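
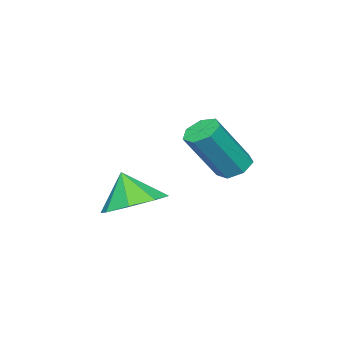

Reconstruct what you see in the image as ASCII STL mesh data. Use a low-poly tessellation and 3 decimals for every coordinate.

solid 
facet normal 0.087 0.442 -0.893
outer loop
vertex 3.426 -2.301 1.113
vertex 2.858 -1.447 1.481
vertex 3.914 -1.715 1.451
endloop
endfacet
facet normal 0.589 -0.712 0.384
outer loop
vertex 3.426 -2.301 1.113
vertex 3.914 -1.715 1.451
vertex 2.742 -2.033 2.659
endloop
endfacet
facet normal 0.087 0.444 -0.892
outer loop
vertex 3.914 -1.715 1.451
vertex 2.858 -1.447 1.481
vertex 3.782 -0.972 1.808
endloop
endfacet
facet normal 0.729 -0.187 0.658
outer loop
vertex 3.914 -1.715 1.451
vertex 3.782 -0.972 1.808
vertex 2.742 -2.033 2.659
endloop
endfacet
facet normal 0.087 0.444 -0.892
outer loop
vertex 3.782 -0.972 1.808
vertex 2.858 -1.447 1.481
vertex 3.109 -0.508 1.973
endloop
endfacet
facet normal 0.412 0.290 0.864
outer loop
vertex 3.782 -0.972 1.808
vertex 3.109 -0.508 1.973
vertex 2.742 -2.033 2.659
endloop
endfacet
facet normal 0.087 0.444 -0.892
outer loop
vertex 3.109 -0.508 1.973
vertex 2.858 -1.447 1.481
vertex 2.289 -0.594 1.85
endloop
endfacet
facet normal -0.178 0.439 0.881
outer loop
vertex 3.109 -0.508 1.973
vertex 2.289 -0.594 1.85
vertex 2.742 -2.033 2.659
endloop
endfacet
facet normal 0.087 0.444 -0.892
outer loop
vertex 2.289 -0.594 1.85
vertex 2.858 -1.447 1.481
vertex 1.801 -1.18 1.511
endloop
endfacet
facet normal -0.694 0.174 0.698
outer loop
vertex 2.289 -0.594 1.85
vertex 1.801 -1.18 1.511
vertex 2.742 -2.033 2.659
endloop
endfacet
facet normal 0.087 0.443 -0.892
outer loop
vertex 1.801 -1.18 1.511
vertex 2.858 -1.447 1.481
vertex 1.933 -1.923 1.155
endloop
endfacet
facet normal -0.835 -0.351 0.423
outer loop
vertex 1.801 -1.18 1.511
vertex 1.933 -1.923 1.155
vertex 2.742 -2.033 2.659
endloop
endfacet
facet normal 0.087 0.443 -0.892
outer loop
vertex 1.933 -1.923 1.155
vertex 2.858 -1.447 1.481
vertex 2.606 -2.387 0.99
endloop
endfacet
facet normal -0.517 -0.828 0.218
outer loop
vertex 1.933 -1.923 1.155
vertex 2.606 -2.387 0.99
vertex 2.742 -2.033 2.659
endloop
endfacet
facet normal 0.087 0.443 -0.892
outer loop
vertex 2.606 -2.387 0.99
vertex 2.858 -1.447 1.481
vertex 3.426 -2.301 1.113
endloop
endfacet
facet normal 0.072 -0.977 0.201
outer loop
vertex 2.606 -2.387 0.99
vertex 3.426 -2.301 1.113
vertex 2.742 -2.033 2.659
endloop
endfacet
facet normal -0.505 0.258 -0.824
outer loop
vertex -0.299 -0.6 1.892
vertex -0.663 -0.167 2.251
vertex -0.085 -0.061 1.93
endloop
endfacet
facet normal 0.781 -0.270 -0.564
outer loop
vertex -0.299 -0.6 1.892
vertex -0.085 -0.061 1.93
vertex 0.767 -1.145 3.629
endloop
endfacet
facet normal 0.781 -0.270 -0.564
outer loop
vertex 0.767 -1.145 3.629
vertex -0.085 -0.061 1.93
vertex 0.981 -0.606 3.667
endloop
endfacet
facet normal 0.506 -0.259 0.823
outer loop
vertex 0.767 -1.145 3.629
vertex 0.981 -0.606 3.667
vertex 0.403 -0.713 3.989
endloop
endfacet
facet normal -0.505 0.259 -0.823
outer loop
vertex -0.085 -0.061 1.93
vertex -0.663 -0.167 2.251
vertex -0.306 0.398 2.21
endloop
endfacet
facet normal 0.775 0.556 -0.301
outer loop
vertex -0.085 -0.061 1.93
vertex -0.306 0.398 2.21
vertex 0.981 -0.606 3.667
endloop
endfacet
facet normal 0.775 0.556 -0.301
outer loop
vertex 0.981 -0.606 3.667
vertex -0.306 0.398 2.21
vertex 0.76 -0.147 3.947
endloop
endfacet
facet normal 0.506 -0.258 0.823
outer loop
vertex 0.981 -0.606 3.667
vertex 0.76 -0.147 3.947
vertex 0.403 -0.713 3.989
endloop
endfacet
facet normal -0.505 0.259 -0.823
outer loop
vertex -0.306 0.398 2.21
vertex -0.663 -0.167 2.251
vertex -0.796 0.431 2.521
endloop
endfacet
facet normal 0.185 0.964 0.189
outer loop
vertex -0.306 0.398 2.21
vertex -0.796 0.431 2.521
vertex 0.76 -0.147 3.947
endloop
endfacet
facet normal 0.185 0.964 0.189
outer loop
vertex 0.76 -0.147 3.947
vertex -0.796 0.431 2.521
vertex 0.27 -0.114 4.258
endloop
endfacet
facet normal 0.505 -0.258 0.824
outer loop
vertex 0.76 -0.147 3.947
vertex 0.27 -0.114 4.258
vertex 0.403 -0.713 3.989
endloop
endfacet
facet normal -0.506 0.259 -0.823
outer loop
vertex -0.796 0.431 2.521
vertex -0.663 -0.167 2.251
vertex -1.186 0.013 2.629
endloop
endfacet
facet normal -0.544 0.646 0.536
outer loop
vertex -0.796 0.431 2.521
vertex -1.186 0.013 2.629
vertex 0.27 -0.114 4.258
endloop
endfacet
facet normal -0.544 0.646 0.536
outer loop
vertex 0.27 -0.114 4.258
vertex -1.186 0.013 2.629
vertex -0.12 -0.532 4.366
endloop
endfacet
facet normal 0.505 -0.258 0.824
outer loop
vertex 0.27 -0.114 4.258
vertex -0.12 -0.532 4.366
vertex 0.403 -0.713 3.989
endloop
endfacet
facet normal -0.506 0.258 -0.823
outer loop
vertex -1.186 0.013 2.629
vertex -0.663 -0.167 2.251
vertex -1.182 -0.541 2.453
endloop
endfacet
facet normal -0.863 -0.159 0.480
outer loop
vertex -1.186 0.013 2.629
vertex -1.182 -0.541 2.453
vertex -0.12 -0.532 4.366
endloop
endfacet
facet normal -0.863 -0.159 0.480
outer loop
vertex -0.12 -0.532 4.366
vertex -1.182 -0.541 2.453
vertex -0.116 -1.086 4.19
endloop
endfacet
facet normal 0.505 -0.258 0.824
outer loop
vertex -0.12 -0.532 4.366
vertex -0.116 -1.086 4.19
vertex 0.403 -0.713 3.989
endloop
endfacet
facet normal -0.506 0.257 -0.823
outer loop
vertex -1.182 -0.541 2.453
vertex -0.663 -0.167 2.251
vertex -0.787 -0.814 2.125
endloop
endfacet
facet normal -0.532 -0.844 0.062
outer loop
vertex -1.182 -0.541 2.453
vertex -0.787 -0.814 2.125
vertex -0.116 -1.086 4.19
endloop
endfacet
facet normal -0.532 -0.844 0.062
outer loop
vertex -0.116 -1.086 4.19
vertex -0.787 -0.814 2.125
vertex 0.279 -1.359 3.862
endloop
endfacet
facet normal 0.505 -0.259 0.823
outer loop
vertex -0.116 -1.086 4.19
vertex 0.279 -1.359 3.862
vertex 0.403 -0.713 3.989
endloop
endfacet
facet normal -0.506 0.257 -0.823
outer loop
vertex -0.787 -0.814 2.125
vertex -0.663 -0.167 2.251
vertex -0.299 -0.6 1.892
endloop
endfacet
facet normal 0.199 -0.893 -0.403
outer loop
vertex -0.787 -0.814 2.125
vertex -0.299 -0.6 1.892
vertex 0.279 -1.359 3.862
endloop
endfacet
facet normal 0.199 -0.893 -0.403
outer loop
vertex 0.279 -1.359 3.862
vertex -0.299 -0.6 1.892
vertex 0.767 -1.145 3.629
endloop
endfacet
facet normal 0.506 -0.259 0.823
outer loop
vertex 0.279 -1.359 3.862
vertex 0.767 -1.145 3.629
vertex 0.403 -0.713 3.989
endloop
endfacet

endsolid


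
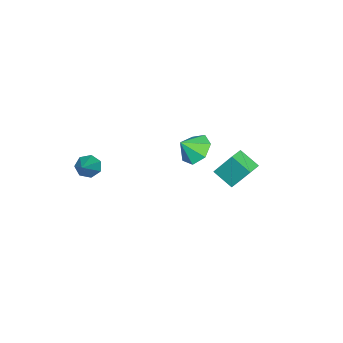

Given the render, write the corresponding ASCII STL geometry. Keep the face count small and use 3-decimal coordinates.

solid 
facet normal -0.552 0.483 -0.679
outer loop
vertex -2.09 -0.588 -2.01
vertex -2.502 -0.066 -1.304
vertex -1.701 0.132 -1.814
endloop
endfacet
facet normal 0.887 -0.442 -0.135
outer loop
vertex -2.09 -0.588 -2.01
vertex -1.701 0.132 -1.814
vertex -1.878 -0.614 -0.536
endloop
endfacet
facet normal -0.552 0.485 -0.679
outer loop
vertex -1.701 0.132 -1.814
vertex -2.502 -0.066 -1.304
vertex -1.915 0.702 -1.233
endloop
endfacet
facet normal 0.966 0.142 0.217
outer loop
vertex -1.701 0.132 -1.814
vertex -1.915 0.702 -1.233
vertex -1.878 -0.614 -0.536
endloop
endfacet
facet normal -0.552 0.485 -0.679
outer loop
vertex -1.915 0.702 -1.233
vertex -2.502 -0.066 -1.304
vertex -2.57 0.694 -0.706
endloop
endfacet
facet normal 0.573 0.396 0.718
outer loop
vertex -1.915 0.702 -1.233
vertex -2.57 0.694 -0.706
vertex -1.878 -0.614 -0.536
endloop
endfacet
facet normal -0.552 0.485 -0.679
outer loop
vertex -2.57 0.694 -0.706
vertex -2.502 -0.066 -1.304
vertex -3.175 0.113 -0.629
endloop
endfacet
facet normal 0.002 0.130 0.992
outer loop
vertex -2.57 0.694 -0.706
vertex -3.175 0.113 -0.629
vertex -1.878 -0.614 -0.536
endloop
endfacet
facet normal -0.552 0.484 -0.679
outer loop
vertex -3.175 0.113 -0.629
vertex -2.502 -0.066 -1.304
vertex -3.272 -0.603 -1.06
endloop
endfacet
facet normal -0.316 -0.458 0.831
outer loop
vertex -3.175 0.113 -0.629
vertex -3.272 -0.603 -1.06
vertex -1.878 -0.614 -0.536
endloop
endfacet
facet normal -0.553 0.484 -0.679
outer loop
vertex -3.272 -0.603 -1.06
vertex -2.502 -0.066 -1.304
vertex -2.79 -0.915 -1.675
endloop
endfacet
facet normal -0.142 -0.923 0.357
outer loop
vertex -3.272 -0.603 -1.06
vertex -2.79 -0.915 -1.675
vertex -1.878 -0.614 -0.536
endloop
endfacet
facet normal -0.551 0.484 -0.680
outer loop
vertex -2.79 -0.915 -1.675
vertex -2.502 -0.066 -1.304
vertex -2.09 -0.588 -2.01
endloop
endfacet
facet normal 0.393 -0.917 -0.073
outer loop
vertex -2.79 -0.915 -1.675
vertex -2.09 -0.588 -2.01
vertex -1.878 -0.614 -0.536
endloop
endfacet
facet normal -0.793 -0.225 -0.566
outer loop
vertex 3.493 -2.633 -0.013
vertex 3.212 -2.923 0.496
vertex 3.169 -2.302 0.309
endloop
endfacet
facet normal 0.449 0.809 -0.379
outer loop
vertex 3.493 -2.633 -0.013
vertex 3.169 -2.302 0.309
vertex 4.568 -2.537 1.464
endloop
endfacet
facet normal -0.794 -0.225 -0.565
outer loop
vertex 3.169 -2.302 0.309
vertex 3.212 -2.923 0.496
vertex 2.878 -2.439 0.772
endloop
endfacet
facet normal -0.049 0.966 0.255
outer loop
vertex 3.169 -2.302 0.309
vertex 2.878 -2.439 0.772
vertex 4.568 -2.537 1.464
endloop
endfacet
facet normal -0.793 -0.225 -0.566
outer loop
vertex 2.878 -2.439 0.772
vertex 3.212 -2.923 0.496
vertex 2.838 -2.94 1.027
endloop
endfacet
facet normal -0.316 0.450 0.835
outer loop
vertex 2.878 -2.439 0.772
vertex 2.838 -2.94 1.027
vertex 4.568 -2.537 1.464
endloop
endfacet
facet normal -0.793 -0.225 -0.566
outer loop
vertex 2.838 -2.94 1.027
vertex 3.212 -2.923 0.496
vertex 3.08 -3.428 0.882
endloop
endfacet
facet normal -0.152 -0.350 0.924
outer loop
vertex 2.838 -2.94 1.027
vertex 3.08 -3.428 0.882
vertex 4.568 -2.537 1.464
endloop
endfacet
facet normal -0.792 -0.226 -0.567
outer loop
vertex 3.08 -3.428 0.882
vertex 3.212 -2.923 0.496
vertex 3.422 -3.536 0.447
endloop
endfacet
facet normal 0.319 -0.831 0.457
outer loop
vertex 3.08 -3.428 0.882
vertex 3.422 -3.536 0.447
vertex 4.568 -2.537 1.464
endloop
endfacet
facet normal -0.793 -0.226 -0.566
outer loop
vertex 3.422 -3.536 0.447
vertex 3.212 -2.923 0.496
vertex 3.606 -3.182 0.048
endloop
endfacet
facet normal 0.744 -0.632 -0.218
outer loop
vertex 3.422 -3.536 0.447
vertex 3.606 -3.182 0.048
vertex 4.568 -2.537 1.464
endloop
endfacet
facet normal -0.793 -0.226 -0.566
outer loop
vertex 3.606 -3.182 0.048
vertex 3.212 -2.923 0.496
vertex 3.493 -2.633 -0.013
endloop
endfacet
facet normal 0.801 0.099 -0.590
outer loop
vertex 3.606 -3.182 0.048
vertex 3.493 -2.633 -0.013
vertex 4.568 -2.537 1.464
endloop
endfacet
facet normal -0.991 0.105 -0.083
outer loop
vertex -0.196 3.234 1.267
vertex -0.034 4.23 0.601
vertex -0.179 2.336 -0.069
endloop
endfacet
facet normal -0.133 -0.823 0.552
outer loop
vertex 0.634 2.25 -0.001
vertex -0.196 3.234 1.267
vertex -0.179 2.336 -0.069
endloop
endfacet
facet normal -0.991 0.106 -0.084
outer loop
vertex -0.179 2.336 -0.069
vertex -0.034 4.23 0.601
vertex -0.016 3.333 -0.736
endloop
endfacet
facet normal 0.011 -0.557 -0.830
outer loop
vertex -0.016 3.333 -0.736
vertex 0.634 2.25 -0.001
vertex -0.179 2.336 -0.069
endloop
endfacet
facet normal -0.011 0.557 0.830
outer loop
vertex -0.196 3.234 1.267
vertex 0.779 4.144 0.669
vertex -0.034 4.23 0.601
endloop
endfacet
facet normal -0.135 -0.824 0.551
outer loop
vertex 0.616 3.147 1.336
vertex -0.196 3.234 1.267
vertex 0.634 2.25 -0.001
endloop
endfacet
facet normal -0.011 0.557 0.830
outer loop
vertex 0.616 3.147 1.336
vertex 0.779 4.144 0.669
vertex -0.196 3.234 1.267
endloop
endfacet
facet normal 0.133 0.824 -0.551
outer loop
vertex -0.034 4.23 0.601
vertex 0.779 4.144 0.669
vertex -0.016 3.333 -0.736
endloop
endfacet
facet normal 0.011 -0.557 -0.830
outer loop
vertex 0.796 3.246 -0.667
vertex 0.634 2.25 -0.001
vertex -0.016 3.333 -0.736
endloop
endfacet
facet normal 0.135 0.823 -0.552
outer loop
vertex -0.016 3.333 -0.736
vertex 0.779 4.144 0.669
vertex 0.796 3.246 -0.667
endloop
endfacet
facet normal 0.991 -0.105 0.084
outer loop
vertex 0.796 3.246 -0.667
vertex 0.616 3.147 1.336
vertex 0.634 2.25 -0.001
endloop
endfacet
facet normal 0.991 -0.106 0.084
outer loop
vertex 0.779 4.144 0.669
vertex 0.616 3.147 1.336
vertex 0.796 3.246 -0.667
endloop
endfacet

endsolid


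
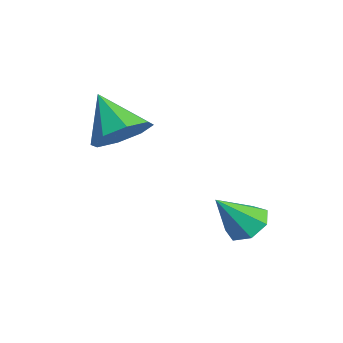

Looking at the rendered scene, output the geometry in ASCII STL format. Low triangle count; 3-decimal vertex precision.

solid 
facet normal 0.584 0.328 -0.743
outer loop
vertex -0.529 1.349 0.525
vertex -0.964 0.606 -0.145
vertex -1.202 1.636 0.123
endloop
endfacet
facet normal -0.191 0.620 0.761
outer loop
vertex -0.529 1.349 0.525
vertex -1.202 1.636 0.123
vertex -2.056 -0.006 1.245
endloop
endfacet
facet normal 0.584 0.328 -0.742
outer loop
vertex -1.202 1.636 0.123
vertex -0.964 0.606 -0.145
vertex -1.735 1.32 -0.436
endloop
endfacet
facet normal -0.718 0.607 0.341
outer loop
vertex -1.202 1.636 0.123
vertex -1.735 1.32 -0.436
vertex -2.056 -0.006 1.245
endloop
endfacet
facet normal 0.584 0.328 -0.743
outer loop
vertex -1.735 1.32 -0.436
vertex -0.964 0.606 -0.145
vertex -1.817 0.586 -0.824
endloop
endfacet
facet normal -0.986 0.148 -0.072
outer loop
vertex -1.735 1.32 -0.436
vertex -1.817 0.586 -0.824
vertex -2.056 -0.006 1.245
endloop
endfacet
facet normal 0.584 0.328 -0.743
outer loop
vertex -1.817 0.586 -0.824
vertex -0.964 0.606 -0.145
vertex -1.399 -0.136 -0.814
endloop
endfacet
facet normal -0.839 -0.489 -0.237
outer loop
vertex -1.817 0.586 -0.824
vertex -1.399 -0.136 -0.814
vertex -2.056 -0.006 1.245
endloop
endfacet
facet normal 0.584 0.327 -0.743
outer loop
vertex -1.399 -0.136 -0.814
vertex -0.964 0.606 -0.145
vertex -0.727 -0.423 -0.412
endloop
endfacet
facet normal -0.363 -0.930 -0.057
outer loop
vertex -1.399 -0.136 -0.814
vertex -0.727 -0.423 -0.412
vertex -2.056 -0.006 1.245
endloop
endfacet
facet normal 0.583 0.327 -0.743
outer loop
vertex -0.727 -0.423 -0.412
vertex -0.964 0.606 -0.145
vertex -0.193 -0.107 0.146
endloop
endfacet
facet normal 0.164 -0.917 0.362
outer loop
vertex -0.727 -0.423 -0.412
vertex -0.193 -0.107 0.146
vertex -2.056 -0.006 1.245
endloop
endfacet
facet normal 0.584 0.328 -0.743
outer loop
vertex -0.193 -0.107 0.146
vertex -0.964 0.606 -0.145
vertex -0.112 0.627 0.534
endloop
endfacet
facet normal 0.433 -0.458 0.776
outer loop
vertex -0.193 -0.107 0.146
vertex -0.112 0.627 0.534
vertex -2.056 -0.006 1.245
endloop
endfacet
facet normal 0.584 0.328 -0.743
outer loop
vertex -0.112 0.627 0.534
vertex -0.964 0.606 -0.145
vertex -0.529 1.349 0.525
endloop
endfacet
facet normal 0.287 0.177 0.941
outer loop
vertex -0.112 0.627 0.534
vertex -0.529 1.349 0.525
vertex -2.056 -0.006 1.245
endloop
endfacet
facet normal -0.220 0.629 -0.746
outer loop
vertex 3.084 3.865 -3.028
vertex 2.326 3.898 -2.777
vertex 2.941 4.363 -2.566
endloop
endfacet
facet normal 0.963 0.028 0.268
outer loop
vertex 3.084 3.865 -3.028
vertex 2.941 4.363 -2.566
vertex 2.694 2.842 -1.523
endloop
endfacet
facet normal -0.219 0.629 -0.746
outer loop
vertex 2.941 4.363 -2.566
vertex 2.326 3.898 -2.777
vertex 2.334 4.511 -2.263
endloop
endfacet
facet normal 0.485 0.440 0.756
outer loop
vertex 2.941 4.363 -2.566
vertex 2.334 4.511 -2.263
vertex 2.694 2.842 -1.523
endloop
endfacet
facet normal -0.220 0.629 -0.746
outer loop
vertex 2.334 4.511 -2.263
vertex 2.326 3.898 -2.777
vertex 1.721 4.197 -2.347
endloop
endfacet
facet normal -0.294 0.334 0.896
outer loop
vertex 2.334 4.511 -2.263
vertex 1.721 4.197 -2.347
vertex 2.694 2.842 -1.523
endloop
endfacet
facet normal -0.219 0.629 -0.746
outer loop
vertex 1.721 4.197 -2.347
vertex 2.326 3.898 -2.777
vertex 1.563 3.658 -2.755
endloop
endfacet
facet normal -0.786 -0.210 0.582
outer loop
vertex 1.721 4.197 -2.347
vertex 1.563 3.658 -2.755
vertex 2.694 2.842 -1.523
endloop
endfacet
facet normal -0.219 0.629 -0.746
outer loop
vertex 1.563 3.658 -2.755
vertex 2.326 3.898 -2.777
vertex 1.979 3.3 -3.179
endloop
endfacet
facet normal -0.621 -0.782 0.052
outer loop
vertex 1.563 3.658 -2.755
vertex 1.979 3.3 -3.179
vertex 2.694 2.842 -1.523
endloop
endfacet
facet normal -0.220 0.629 -0.746
outer loop
vertex 1.979 3.3 -3.179
vertex 2.326 3.898 -2.777
vertex 2.656 3.392 -3.301
endloop
endfacet
facet normal 0.076 -0.952 -0.296
outer loop
vertex 1.979 3.3 -3.179
vertex 2.656 3.392 -3.301
vertex 2.694 2.842 -1.523
endloop
endfacet
facet normal -0.220 0.629 -0.746
outer loop
vertex 2.656 3.392 -3.301
vertex 2.326 3.898 -2.777
vertex 3.084 3.865 -3.028
endloop
endfacet
facet normal 0.781 -0.592 -0.200
outer loop
vertex 2.656 3.392 -3.301
vertex 3.084 3.865 -3.028
vertex 2.694 2.842 -1.523
endloop
endfacet

endsolid


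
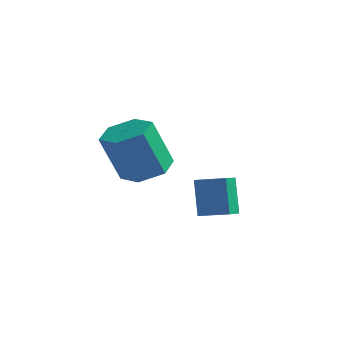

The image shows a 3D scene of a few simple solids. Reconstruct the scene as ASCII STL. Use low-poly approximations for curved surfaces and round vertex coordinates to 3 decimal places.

solid 
facet normal 0.188 0.329 -0.925
outer loop
vertex -1.63 -2.526 3.102
vertex -2.543 -2.281 3.004
vertex -1.918 -1.656 3.353
endloop
endfacet
facet normal 0.934 0.231 0.271
outer loop
vertex -1.63 -2.526 3.102
vertex -1.918 -1.656 3.353
vertex -2.005 -3.184 4.953
endloop
endfacet
facet normal 0.934 0.231 0.271
outer loop
vertex -2.005 -3.184 4.953
vertex -1.918 -1.656 3.353
vertex -2.293 -2.314 5.204
endloop
endfacet
facet normal -0.187 -0.329 0.926
outer loop
vertex -2.005 -3.184 4.953
vertex -2.293 -2.314 5.204
vertex -2.917 -2.939 4.856
endloop
endfacet
facet normal 0.188 0.329 -0.925
outer loop
vertex -1.918 -1.656 3.353
vertex -2.543 -2.281 3.004
vertex -2.831 -1.411 3.255
endloop
endfacet
facet normal 0.205 0.908 0.364
outer loop
vertex -1.918 -1.656 3.353
vertex -2.831 -1.411 3.255
vertex -2.293 -2.314 5.204
endloop
endfacet
facet normal 0.205 0.908 0.364
outer loop
vertex -2.293 -2.314 5.204
vertex -2.831 -1.411 3.255
vertex -3.205 -2.069 5.106
endloop
endfacet
facet normal -0.188 -0.328 0.926
outer loop
vertex -2.293 -2.314 5.204
vertex -3.205 -2.069 5.106
vertex -2.917 -2.939 4.856
endloop
endfacet
facet normal 0.187 0.329 -0.926
outer loop
vertex -2.831 -1.411 3.255
vertex -2.543 -2.281 3.004
vertex -3.455 -2.036 2.907
endloop
endfacet
facet normal -0.730 0.677 0.093
outer loop
vertex -2.831 -1.411 3.255
vertex -3.455 -2.036 2.907
vertex -3.205 -2.069 5.106
endloop
endfacet
facet normal -0.729 0.678 0.093
outer loop
vertex -3.205 -2.069 5.106
vertex -3.455 -2.036 2.907
vertex -3.83 -2.694 4.758
endloop
endfacet
facet normal -0.187 -0.328 0.926
outer loop
vertex -3.205 -2.069 5.106
vertex -3.83 -2.694 4.758
vertex -2.917 -2.939 4.856
endloop
endfacet
facet normal 0.187 0.329 -0.926
outer loop
vertex -3.455 -2.036 2.907
vertex -2.543 -2.281 3.004
vertex -3.167 -2.906 2.656
endloop
endfacet
facet normal -0.934 -0.231 -0.271
outer loop
vertex -3.455 -2.036 2.907
vertex -3.167 -2.906 2.656
vertex -3.83 -2.694 4.758
endloop
endfacet
facet normal -0.934 -0.231 -0.271
outer loop
vertex -3.83 -2.694 4.758
vertex -3.167 -2.906 2.656
vertex -3.542 -3.564 4.507
endloop
endfacet
facet normal -0.188 -0.329 0.925
outer loop
vertex -3.83 -2.694 4.758
vertex -3.542 -3.564 4.507
vertex -2.917 -2.939 4.856
endloop
endfacet
facet normal 0.188 0.328 -0.926
outer loop
vertex -3.167 -2.906 2.656
vertex -2.543 -2.281 3.004
vertex -2.255 -3.151 2.754
endloop
endfacet
facet normal -0.205 -0.908 -0.364
outer loop
vertex -3.167 -2.906 2.656
vertex -2.255 -3.151 2.754
vertex -3.542 -3.564 4.507
endloop
endfacet
facet normal -0.205 -0.909 -0.364
outer loop
vertex -3.542 -3.564 4.507
vertex -2.255 -3.151 2.754
vertex -2.629 -3.809 4.605
endloop
endfacet
facet normal -0.188 -0.329 0.925
outer loop
vertex -3.542 -3.564 4.507
vertex -2.629 -3.809 4.605
vertex -2.917 -2.939 4.856
endloop
endfacet
facet normal 0.187 0.328 -0.926
outer loop
vertex -2.255 -3.151 2.754
vertex -2.543 -2.281 3.004
vertex -1.63 -2.526 3.102
endloop
endfacet
facet normal 0.730 -0.678 -0.093
outer loop
vertex -2.255 -3.151 2.754
vertex -1.63 -2.526 3.102
vertex -2.629 -3.809 4.605
endloop
endfacet
facet normal 0.730 -0.677 -0.093
outer loop
vertex -2.629 -3.809 4.605
vertex -1.63 -2.526 3.102
vertex -2.005 -3.184 4.953
endloop
endfacet
facet normal -0.187 -0.329 0.926
outer loop
vertex -2.629 -3.809 4.605
vertex -2.005 -3.184 4.953
vertex -2.917 -2.939 4.856
endloop
endfacet
facet normal -0.937 -0.288 -0.197
outer loop
vertex 0.186 -3.464 3.473
vertex -0.013 -2.63 3.2
vertex 0.58 -3.815 2.111
endloop
endfacet
facet normal 0.221 -0.927 0.303
outer loop
vertex 1.573 -3.51 2.32
vertex 0.186 -3.464 3.473
vertex 0.58 -3.815 2.111
endloop
endfacet
facet normal -0.937 -0.289 -0.196
outer loop
vertex 0.58 -3.815 2.111
vertex -0.013 -2.63 3.2
vertex 0.38 -2.981 1.839
endloop
endfacet
facet normal 0.270 -0.239 -0.933
outer loop
vertex 0.38 -2.981 1.839
vertex 1.573 -3.51 2.32
vertex 0.58 -3.815 2.111
endloop
endfacet
facet normal -0.270 0.241 0.932
outer loop
vertex 0.186 -3.464 3.473
vertex 0.98 -2.325 3.409
vertex -0.013 -2.63 3.2
endloop
endfacet
facet normal 0.221 -0.927 0.303
outer loop
vertex 1.18 -3.159 3.681
vertex 0.186 -3.464 3.473
vertex 1.573 -3.51 2.32
endloop
endfacet
facet normal -0.269 0.240 0.933
outer loop
vertex 1.18 -3.159 3.681
vertex 0.98 -2.325 3.409
vertex 0.186 -3.464 3.473
endloop
endfacet
facet normal -0.221 0.927 -0.303
outer loop
vertex -0.013 -2.63 3.2
vertex 0.98 -2.325 3.409
vertex 0.38 -2.981 1.839
endloop
endfacet
facet normal 0.269 -0.241 -0.932
outer loop
vertex 1.374 -2.676 2.047
vertex 1.573 -3.51 2.32
vertex 0.38 -2.981 1.839
endloop
endfacet
facet normal -0.221 0.927 -0.303
outer loop
vertex 0.38 -2.981 1.839
vertex 0.98 -2.325 3.409
vertex 1.374 -2.676 2.047
endloop
endfacet
facet normal 0.937 0.288 0.196
outer loop
vertex 1.374 -2.676 2.047
vertex 1.18 -3.159 3.681
vertex 1.573 -3.51 2.32
endloop
endfacet
facet normal 0.937 0.289 0.197
outer loop
vertex 0.98 -2.325 3.409
vertex 1.18 -3.159 3.681
vertex 1.374 -2.676 2.047
endloop
endfacet

endsolid


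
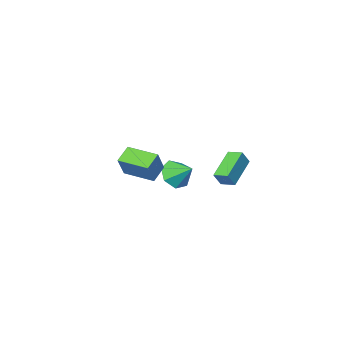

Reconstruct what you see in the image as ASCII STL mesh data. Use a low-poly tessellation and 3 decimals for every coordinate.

solid 
facet normal 0.280 -0.777 -0.564
outer loop
vertex -0.954 -4.438 -3.406
vertex -1.697 -4.289 -3.979
vertex -0.82 -3.929 -4.04
endloop
endfacet
facet normal 0.639 0.528 0.559
outer loop
vertex -0.954 -4.438 -3.406
vertex -0.82 -3.929 -4.04
vertex -2.063 -3.271 -3.241
endloop
endfacet
facet normal 0.280 -0.777 -0.564
outer loop
vertex -0.82 -3.929 -4.04
vertex -1.697 -4.289 -3.979
vertex -1.346 -3.691 -4.629
endloop
endfacet
facet normal 0.448 0.893 -0.039
outer loop
vertex -0.82 -3.929 -4.04
vertex -1.346 -3.691 -4.629
vertex -2.063 -3.271 -3.241
endloop
endfacet
facet normal 0.279 -0.777 -0.564
outer loop
vertex -1.346 -3.691 -4.629
vertex -1.697 -4.289 -3.979
vertex -2.136 -3.903 -4.728
endloop
endfacet
facet normal -0.196 0.906 -0.375
outer loop
vertex -1.346 -3.691 -4.629
vertex -2.136 -3.903 -4.728
vertex -2.063 -3.271 -3.241
endloop
endfacet
facet normal 0.280 -0.777 -0.564
outer loop
vertex -2.136 -3.903 -4.728
vertex -1.697 -4.289 -3.979
vertex -2.596 -4.406 -4.264
endloop
endfacet
facet normal -0.807 0.557 -0.197
outer loop
vertex -2.136 -3.903 -4.728
vertex -2.596 -4.406 -4.264
vertex -2.063 -3.271 -3.241
endloop
endfacet
facet normal 0.280 -0.777 -0.564
outer loop
vertex -2.596 -4.406 -4.264
vertex -1.697 -4.289 -3.979
vertex -2.378 -4.82 -3.585
endloop
endfacet
facet normal -0.926 0.108 0.363
outer loop
vertex -2.596 -4.406 -4.264
vertex -2.378 -4.82 -3.585
vertex -2.063 -3.271 -3.241
endloop
endfacet
facet normal 0.279 -0.777 -0.564
outer loop
vertex -2.378 -4.82 -3.585
vertex -1.697 -4.289 -3.979
vertex -1.648 -4.835 -3.203
endloop
endfacet
facet normal -0.463 -0.101 0.881
outer loop
vertex -2.378 -4.82 -3.585
vertex -1.648 -4.835 -3.203
vertex -2.063 -3.271 -3.241
endloop
endfacet
facet normal 0.279 -0.777 -0.564
outer loop
vertex -1.648 -4.835 -3.203
vertex -1.697 -4.289 -3.979
vertex -0.954 -4.438 -3.406
endloop
endfacet
facet normal 0.234 0.086 0.968
outer loop
vertex -1.648 -4.835 -3.203
vertex -0.954 -4.438 -3.406
vertex -2.063 -3.271 -3.241
endloop
endfacet
facet normal -0.741 -0.460 0.490
outer loop
vertex -3.557 -2.336 -2.043
vertex -3.911 -1.592 -1.88
vertex -4.022 -2.392 -2.799
endloop
endfacet
facet normal 0.421 -0.886 -0.194
outer loop
vertex -2.629 -1.528 -3.72
vertex -3.557 -2.336 -2.043
vertex -4.022 -2.392 -2.799
endloop
endfacet
facet normal -0.741 -0.460 0.490
outer loop
vertex -4.022 -2.392 -2.799
vertex -3.911 -1.592 -1.88
vertex -4.376 -1.648 -2.636
endloop
endfacet
facet normal -0.523 -0.063 -0.850
outer loop
vertex -4.376 -1.648 -2.636
vertex -2.629 -1.528 -3.72
vertex -4.022 -2.392 -2.799
endloop
endfacet
facet normal 0.523 0.063 0.850
outer loop
vertex -3.557 -2.336 -2.043
vertex -2.518 -0.728 -2.801
vertex -3.911 -1.592 -1.88
endloop
endfacet
facet normal 0.421 -0.886 -0.194
outer loop
vertex -2.164 -1.472 -2.964
vertex -3.557 -2.336 -2.043
vertex -2.629 -1.528 -3.72
endloop
endfacet
facet normal 0.523 0.063 0.850
outer loop
vertex -2.164 -1.472 -2.964
vertex -2.518 -0.728 -2.801
vertex -3.557 -2.336 -2.043
endloop
endfacet
facet normal -0.421 0.886 0.194
outer loop
vertex -3.911 -1.592 -1.88
vertex -2.518 -0.728 -2.801
vertex -4.376 -1.648 -2.636
endloop
endfacet
facet normal -0.523 -0.063 -0.850
outer loop
vertex -2.983 -0.784 -3.557
vertex -2.629 -1.528 -3.72
vertex -4.376 -1.648 -2.636
endloop
endfacet
facet normal -0.421 0.886 0.194
outer loop
vertex -4.376 -1.648 -2.636
vertex -2.518 -0.728 -2.801
vertex -2.983 -0.784 -3.557
endloop
endfacet
facet normal 0.741 0.460 -0.490
outer loop
vertex -2.983 -0.784 -3.557
vertex -2.164 -1.472 -2.964
vertex -2.629 -1.528 -3.72
endloop
endfacet
facet normal 0.741 0.460 -0.490
outer loop
vertex -2.518 -0.728 -2.801
vertex -2.164 -1.472 -2.964
vertex -2.983 -0.784 -3.557
endloop
endfacet
facet normal -0.503 0.860 -0.085
outer loop
vertex 1.565 0.1 -0.835
vertex 2.153 0.559 0.338
vertex 2.334 0.496 -1.375
endloop
endfacet
facet normal -0.423 -0.329 -0.844
outer loop
vertex 3.147 -0.899 -1.238
vertex 1.565 0.1 -0.835
vertex 2.334 0.496 -1.375
endloop
endfacet
facet normal -0.502 0.861 -0.085
outer loop
vertex 2.334 0.496 -1.375
vertex 2.153 0.559 0.338
vertex 2.922 0.954 -0.203
endloop
endfacet
facet normal 0.754 0.388 -0.530
outer loop
vertex 2.922 0.954 -0.203
vertex 3.147 -0.899 -1.238
vertex 2.334 0.496 -1.375
endloop
endfacet
facet normal -0.754 -0.388 0.530
outer loop
vertex 1.565 0.1 -0.835
vertex 2.966 -0.836 0.475
vertex 2.153 0.559 0.338
endloop
endfacet
facet normal -0.424 -0.331 -0.843
outer loop
vertex 2.378 -1.294 -0.697
vertex 1.565 0.1 -0.835
vertex 3.147 -0.899 -1.238
endloop
endfacet
facet normal -0.754 -0.387 0.530
outer loop
vertex 2.378 -1.294 -0.697
vertex 2.966 -0.836 0.475
vertex 1.565 0.1 -0.835
endloop
endfacet
facet normal 0.424 0.330 0.843
outer loop
vertex 2.153 0.559 0.338
vertex 2.966 -0.836 0.475
vertex 2.922 0.954 -0.203
endloop
endfacet
facet normal 0.754 0.388 -0.530
outer loop
vertex 3.735 -0.44 -0.065
vertex 3.147 -0.899 -1.238
vertex 2.922 0.954 -0.203
endloop
endfacet
facet normal 0.423 0.330 0.844
outer loop
vertex 2.922 0.954 -0.203
vertex 2.966 -0.836 0.475
vertex 3.735 -0.44 -0.065
endloop
endfacet
facet normal 0.502 -0.861 0.085
outer loop
vertex 3.735 -0.44 -0.065
vertex 2.378 -1.294 -0.697
vertex 3.147 -0.899 -1.238
endloop
endfacet
facet normal 0.502 -0.861 0.084
outer loop
vertex 2.966 -0.836 0.475
vertex 2.378 -1.294 -0.697
vertex 3.735 -0.44 -0.065
endloop
endfacet

endsolid


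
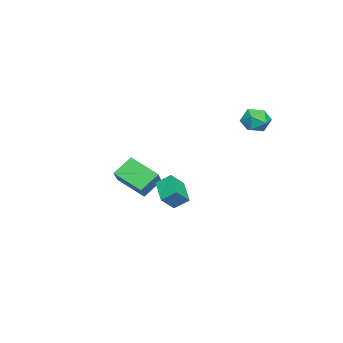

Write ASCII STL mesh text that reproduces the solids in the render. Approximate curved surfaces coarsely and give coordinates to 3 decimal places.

solid 
facet normal -0.518 0.617 -0.592
outer loop
vertex -1.29 3.274 0.751
vertex -2.015 2.899 0.995
vertex -1.714 3.568 1.429
endloop
endfacet
facet normal 0.078 0.931 -0.355
outer loop
vertex -1.29 3.274 0.751
vertex -1.714 3.568 1.429
vertex -0.865 3.506 1.452
endloop
endfacet
facet normal 0.634 0.533 -0.561
outer loop
vertex -1.29 3.274 0.751
vertex -0.865 3.506 1.452
vertex -0.641 2.799 1.033
endloop
endfacet
facet normal 0.381 -0.028 -0.924
outer loop
vertex -1.29 3.274 0.751
vertex -0.641 2.799 1.033
vertex -1.352 2.424 0.751
endloop
endfacet
facet normal -0.330 0.024 -0.944
outer loop
vertex -1.29 3.274 0.751
vertex -1.352 2.424 0.751
vertex -2.015 2.899 0.995
endloop
endfacet
facet normal 0.058 0.932 0.357
outer loop
vertex -0.865 3.506 1.452
vertex -1.714 3.568 1.429
vertex -1.328 3.276 2.129
endloop
endfacet
facet normal -0.905 0.424 -0.026
outer loop
vertex -1.714 3.568 1.429
vertex -2.015 2.899 0.995
vertex -2.039 2.901 1.847
endloop
endfacet
facet normal -0.602 -0.535 -0.593
outer loop
vertex -2.015 2.899 0.995
vertex -1.352 2.424 0.751
vertex -1.815 2.194 1.428
endloop
endfacet
facet normal 0.549 -0.619 -0.561
outer loop
vertex -1.352 2.424 0.751
vertex -0.641 2.799 1.033
vertex -0.966 2.132 1.451
endloop
endfacet
facet normal 0.957 0.288 0.026
outer loop
vertex -0.641 2.799 1.033
vertex -0.865 3.506 1.452
vertex -0.665 2.801 1.885
endloop
endfacet
facet normal -0.381 0.028 0.924
outer loop
vertex -1.39 2.426 2.129
vertex -1.328 3.276 2.129
vertex -2.039 2.901 1.847
endloop
endfacet
facet normal -0.634 -0.533 0.561
outer loop
vertex -1.39 2.426 2.129
vertex -2.039 2.901 1.847
vertex -1.815 2.194 1.428
endloop
endfacet
facet normal -0.078 -0.931 0.355
outer loop
vertex -1.39 2.426 2.129
vertex -1.815 2.194 1.428
vertex -0.966 2.132 1.451
endloop
endfacet
facet normal 0.518 -0.617 0.592
outer loop
vertex -1.39 2.426 2.129
vertex -0.966 2.132 1.451
vertex -0.665 2.801 1.885
endloop
endfacet
facet normal 0.330 -0.024 0.944
outer loop
vertex -1.39 2.426 2.129
vertex -0.665 2.801 1.885
vertex -1.328 3.276 2.129
endloop
endfacet
facet normal -0.549 0.619 0.561
outer loop
vertex -2.039 2.901 1.847
vertex -1.328 3.276 2.129
vertex -1.714 3.568 1.429
endloop
endfacet
facet normal -0.957 -0.288 -0.026
outer loop
vertex -1.815 2.194 1.428
vertex -2.039 2.901 1.847
vertex -2.015 2.899 0.995
endloop
endfacet
facet normal -0.058 -0.932 -0.357
outer loop
vertex -0.966 2.132 1.451
vertex -1.815 2.194 1.428
vertex -1.352 2.424 0.751
endloop
endfacet
facet normal 0.905 -0.424 0.026
outer loop
vertex -0.665 2.801 1.885
vertex -0.966 2.132 1.451
vertex -0.641 2.799 1.033
endloop
endfacet
facet normal 0.602 0.535 0.593
outer loop
vertex -1.328 3.276 2.129
vertex -0.665 2.801 1.885
vertex -0.865 3.506 1.452
endloop
endfacet
facet normal -0.802 -0.163 -0.575
outer loop
vertex -2.062 -4.62 -3.763
vertex -2.838 -3.945 -2.873
vertex -1.737 -3.068 -4.657
endloop
endfacet
facet normal 0.571 -0.496 -0.654
outer loop
vertex -0.302 -2.775 -3.627
vertex -2.062 -4.62 -3.763
vertex -1.737 -3.068 -4.657
endloop
endfacet
facet normal -0.802 -0.163 -0.575
outer loop
vertex -1.737 -3.068 -4.657
vertex -2.838 -3.945 -2.873
vertex -2.513 -2.393 -3.767
endloop
endfacet
facet normal 0.178 0.853 -0.491
outer loop
vertex -2.513 -2.393 -3.767
vertex -0.302 -2.775 -3.627
vertex -1.737 -3.068 -4.657
endloop
endfacet
facet normal -0.178 -0.853 0.491
outer loop
vertex -2.062 -4.62 -3.763
vertex -1.403 -3.652 -1.843
vertex -2.838 -3.945 -2.873
endloop
endfacet
facet normal 0.571 -0.496 -0.654
outer loop
vertex -0.627 -4.327 -2.733
vertex -2.062 -4.62 -3.763
vertex -0.302 -2.775 -3.627
endloop
endfacet
facet normal -0.178 -0.853 0.491
outer loop
vertex -0.627 -4.327 -2.733
vertex -1.403 -3.652 -1.843
vertex -2.062 -4.62 -3.763
endloop
endfacet
facet normal -0.571 0.496 0.654
outer loop
vertex -2.838 -3.945 -2.873
vertex -1.403 -3.652 -1.843
vertex -2.513 -2.393 -3.767
endloop
endfacet
facet normal 0.178 0.853 -0.491
outer loop
vertex -1.078 -2.1 -2.737
vertex -0.302 -2.775 -3.627
vertex -2.513 -2.393 -3.767
endloop
endfacet
facet normal -0.571 0.496 0.654
outer loop
vertex -2.513 -2.393 -3.767
vertex -1.403 -3.652 -1.843
vertex -1.078 -2.1 -2.737
endloop
endfacet
facet normal 0.802 0.163 0.575
outer loop
vertex -1.078 -2.1 -2.737
vertex -0.627 -4.327 -2.733
vertex -0.302 -2.775 -3.627
endloop
endfacet
facet normal 0.802 0.163 0.575
outer loop
vertex -1.403 -3.652 -1.843
vertex -0.627 -4.327 -2.733
vertex -1.078 -2.1 -2.737
endloop
endfacet
facet normal -0.799 -0.433 0.418
outer loop
vertex 3.616 0.012 -0.793
vertex 3.002 0.46 -1.503
vertex 3.723 -0.717 -1.344
endloop
endfacet
facet normal 0.590 -0.430 0.684
outer loop
vertex 4.898 -0.08 -1.957
vertex 3.616 0.012 -0.793
vertex 3.723 -0.717 -1.344
endloop
endfacet
facet normal -0.799 -0.433 0.417
outer loop
vertex 3.723 -0.717 -1.344
vertex 3.002 0.46 -1.503
vertex 3.109 -0.269 -2.055
endloop
endfacet
facet normal 0.116 -0.792 -0.600
outer loop
vertex 3.109 -0.269 -2.055
vertex 4.898 -0.08 -1.957
vertex 3.723 -0.717 -1.344
endloop
endfacet
facet normal -0.116 0.792 0.600
outer loop
vertex 3.616 0.012 -0.793
vertex 4.177 1.097 -2.116
vertex 3.002 0.46 -1.503
endloop
endfacet
facet normal 0.589 -0.431 0.683
outer loop
vertex 4.791 0.649 -1.405
vertex 3.616 0.012 -0.793
vertex 4.898 -0.08 -1.957
endloop
endfacet
facet normal -0.117 0.792 0.600
outer loop
vertex 4.791 0.649 -1.405
vertex 4.177 1.097 -2.116
vertex 3.616 0.012 -0.793
endloop
endfacet
facet normal -0.590 0.431 -0.683
outer loop
vertex 3.002 0.46 -1.503
vertex 4.177 1.097 -2.116
vertex 3.109 -0.269 -2.055
endloop
endfacet
facet normal 0.116 -0.791 -0.600
outer loop
vertex 4.284 0.368 -2.667
vertex 4.898 -0.08 -1.957
vertex 3.109 -0.269 -2.055
endloop
endfacet
facet normal -0.589 0.430 -0.684
outer loop
vertex 3.109 -0.269 -2.055
vertex 4.177 1.097 -2.116
vertex 4.284 0.368 -2.667
endloop
endfacet
facet normal 0.799 0.433 -0.417
outer loop
vertex 4.284 0.368 -2.667
vertex 4.791 0.649 -1.405
vertex 4.898 -0.08 -1.957
endloop
endfacet
facet normal 0.799 0.433 -0.417
outer loop
vertex 4.177 1.097 -2.116
vertex 4.791 0.649 -1.405
vertex 4.284 0.368 -2.667
endloop
endfacet

endsolid


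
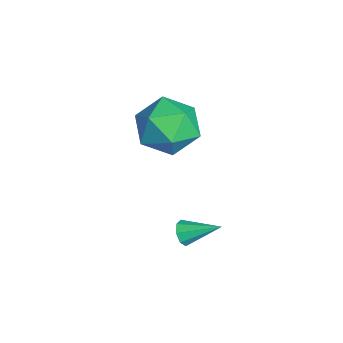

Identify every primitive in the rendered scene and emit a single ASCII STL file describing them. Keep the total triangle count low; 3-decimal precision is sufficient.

solid 
facet normal -0.308 -0.841 -0.444
outer loop
vertex 2.693 -2.488 -3.084
vertex 2.415 -2.219 -3.401
vertex 2.885 -2.391 -3.401
endloop
endfacet
facet normal 0.864 -0.189 0.466
outer loop
vertex 2.693 -2.488 -3.084
vertex 2.885 -2.391 -3.401
vertex 2.845 -1.041 -2.779
endloop
endfacet
facet normal -0.308 -0.841 -0.445
outer loop
vertex 2.885 -2.391 -3.401
vertex 2.415 -2.219 -3.401
vertex 2.802 -2.193 -3.718
endloop
endfacet
facet normal 0.976 0.114 -0.184
outer loop
vertex 2.885 -2.391 -3.401
vertex 2.802 -2.193 -3.718
vertex 2.845 -1.041 -2.779
endloop
endfacet
facet normal -0.308 -0.841 -0.445
outer loop
vertex 2.802 -2.193 -3.718
vertex 2.415 -2.219 -3.401
vertex 2.492 -2.01 -3.849
endloop
endfacet
facet normal 0.572 0.506 -0.646
outer loop
vertex 2.802 -2.193 -3.718
vertex 2.492 -2.01 -3.849
vertex 2.845 -1.041 -2.779
endloop
endfacet
facet normal -0.306 -0.841 -0.445
outer loop
vertex 2.492 -2.01 -3.849
vertex 2.415 -2.219 -3.401
vertex 2.137 -1.95 -3.718
endloop
endfacet
facet normal -0.111 0.755 -0.647
outer loop
vertex 2.492 -2.01 -3.849
vertex 2.137 -1.95 -3.718
vertex 2.845 -1.041 -2.779
endloop
endfacet
facet normal -0.306 -0.841 -0.446
outer loop
vertex 2.137 -1.95 -3.718
vertex 2.415 -2.219 -3.401
vertex 1.946 -2.048 -3.402
endloop
endfacet
facet normal -0.673 0.716 -0.185
outer loop
vertex 2.137 -1.95 -3.718
vertex 1.946 -2.048 -3.402
vertex 2.845 -1.041 -2.779
endloop
endfacet
facet normal -0.306 -0.842 -0.443
outer loop
vertex 1.946 -2.048 -3.402
vertex 2.415 -2.219 -3.401
vertex 2.029 -2.245 -3.085
endloop
endfacet
facet normal -0.784 0.414 0.462
outer loop
vertex 1.946 -2.048 -3.402
vertex 2.029 -2.245 -3.085
vertex 2.845 -1.041 -2.779
endloop
endfacet
facet normal -0.308 -0.841 -0.445
outer loop
vertex 2.029 -2.245 -3.085
vertex 2.415 -2.219 -3.401
vertex 2.338 -2.428 -2.953
endloop
endfacet
facet normal -0.381 0.023 0.924
outer loop
vertex 2.029 -2.245 -3.085
vertex 2.338 -2.428 -2.953
vertex 2.845 -1.041 -2.779
endloop
endfacet
facet normal -0.306 -0.841 -0.445
outer loop
vertex 2.338 -2.428 -2.953
vertex 2.415 -2.219 -3.401
vertex 2.693 -2.488 -3.084
endloop
endfacet
facet normal 0.303 -0.227 0.926
outer loop
vertex 2.338 -2.428 -2.953
vertex 2.693 -2.488 -3.084
vertex 2.845 -1.041 -2.779
endloop
endfacet
facet normal 0.025 -0.073 0.997
outer loop
vertex -1.098 -1.633 -0.44
vertex -2.178 -2.264 -0.459
vertex -1.091 -2.881 -0.532
endloop
endfacet
facet normal 0.686 -0.050 0.726
outer loop
vertex -1.098 -1.633 -0.44
vertex -1.091 -2.881 -0.532
vertex -0.306 -2.198 -1.227
endloop
endfacet
facet normal 0.751 0.557 0.356
outer loop
vertex -1.098 -1.633 -0.44
vertex -0.306 -2.198 -1.227
vertex -0.907 -1.16 -1.583
endloop
endfacet
facet normal 0.131 0.908 0.398
outer loop
vertex -1.098 -1.633 -0.44
vertex -0.907 -1.16 -1.583
vertex -2.064 -1.201 -1.108
endloop
endfacet
facet normal -0.317 0.519 0.794
outer loop
vertex -1.098 -1.633 -0.44
vertex -2.064 -1.201 -1.108
vertex -2.178 -2.264 -0.459
endloop
endfacet
facet normal 0.757 -0.595 0.271
outer loop
vertex -0.306 -2.198 -1.227
vertex -1.091 -2.881 -0.532
vertex -0.896 -3.179 -1.732
endloop
endfacet
facet normal -0.311 -0.633 0.709
outer loop
vertex -1.091 -2.881 -0.532
vertex -2.178 -2.264 -0.459
vertex -2.053 -3.22 -1.257
endloop
endfacet
facet normal -0.866 0.325 0.380
outer loop
vertex -2.178 -2.264 -0.459
vertex -2.064 -1.201 -1.108
vertex -2.654 -2.182 -1.613
endloop
endfacet
facet normal -0.141 0.955 -0.260
outer loop
vertex -2.064 -1.201 -1.108
vertex -0.907 -1.16 -1.583
vertex -1.869 -1.499 -2.308
endloop
endfacet
facet normal 0.862 0.387 -0.328
outer loop
vertex -0.907 -1.16 -1.583
vertex -0.306 -2.198 -1.227
vertex -0.782 -2.116 -2.381
endloop
endfacet
facet normal -0.131 -0.908 -0.398
outer loop
vertex -1.862 -2.747 -2.4
vertex -0.896 -3.179 -1.732
vertex -2.053 -3.22 -1.257
endloop
endfacet
facet normal -0.751 -0.557 -0.356
outer loop
vertex -1.862 -2.747 -2.4
vertex -2.053 -3.22 -1.257
vertex -2.654 -2.182 -1.613
endloop
endfacet
facet normal -0.686 0.050 -0.726
outer loop
vertex -1.862 -2.747 -2.4
vertex -2.654 -2.182 -1.613
vertex -1.869 -1.499 -2.308
endloop
endfacet
facet normal -0.025 0.073 -0.997
outer loop
vertex -1.862 -2.747 -2.4
vertex -1.869 -1.499 -2.308
vertex -0.782 -2.116 -2.381
endloop
endfacet
facet normal 0.317 -0.519 -0.794
outer loop
vertex -1.862 -2.747 -2.4
vertex -0.782 -2.116 -2.381
vertex -0.896 -3.179 -1.732
endloop
endfacet
facet normal 0.141 -0.955 0.260
outer loop
vertex -2.053 -3.22 -1.257
vertex -0.896 -3.179 -1.732
vertex -1.091 -2.881 -0.532
endloop
endfacet
facet normal -0.862 -0.387 0.328
outer loop
vertex -2.654 -2.182 -1.613
vertex -2.053 -3.22 -1.257
vertex -2.178 -2.264 -0.459
endloop
endfacet
facet normal -0.757 0.595 -0.271
outer loop
vertex -1.869 -1.499 -2.308
vertex -2.654 -2.182 -1.613
vertex -2.064 -1.201 -1.108
endloop
endfacet
facet normal 0.311 0.633 -0.709
outer loop
vertex -0.782 -2.116 -2.381
vertex -1.869 -1.499 -2.308
vertex -0.907 -1.16 -1.583
endloop
endfacet
facet normal 0.866 -0.325 -0.380
outer loop
vertex -0.896 -3.179 -1.732
vertex -0.782 -2.116 -2.381
vertex -0.306 -2.198 -1.227
endloop
endfacet

endsolid


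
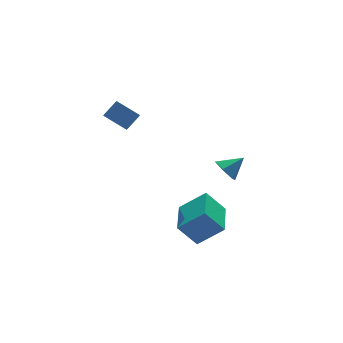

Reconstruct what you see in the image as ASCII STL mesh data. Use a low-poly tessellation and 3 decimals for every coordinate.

solid 
facet normal -0.817 0.091 -0.569
outer loop
vertex 1.051 -2.581 0.286
vertex 0.682 -2.224 0.873
vertex 1.089 -1.805 0.356
endloop
endfacet
facet normal 0.899 -0.004 -0.439
outer loop
vertex 1.051 -2.581 0.286
vertex 1.089 -1.805 0.356
vertex 1.678 -2.336 1.567
endloop
endfacet
facet normal -0.817 0.090 -0.570
outer loop
vertex 1.089 -1.805 0.356
vertex 0.682 -2.224 0.873
vertex 0.719 -1.449 0.943
endloop
endfacet
facet normal 0.683 0.730 -0.012
outer loop
vertex 1.089 -1.805 0.356
vertex 0.719 -1.449 0.943
vertex 1.678 -2.336 1.567
endloop
endfacet
facet normal -0.817 0.090 -0.570
outer loop
vertex 0.719 -1.449 0.943
vertex 0.682 -2.224 0.873
vertex 0.312 -1.868 1.46
endloop
endfacet
facet normal 0.181 0.689 0.701
outer loop
vertex 0.719 -1.449 0.943
vertex 0.312 -1.868 1.46
vertex 1.678 -2.336 1.567
endloop
endfacet
facet normal -0.817 0.091 -0.570
outer loop
vertex 0.312 -1.868 1.46
vertex 0.682 -2.224 0.873
vertex 0.275 -2.644 1.389
endloop
endfacet
facet normal -0.107 -0.086 0.991
outer loop
vertex 0.312 -1.868 1.46
vertex 0.275 -2.644 1.389
vertex 1.678 -2.336 1.567
endloop
endfacet
facet normal -0.817 0.092 -0.569
outer loop
vertex 0.275 -2.644 1.389
vertex 0.682 -2.224 0.873
vertex 0.644 -3.0 0.802
endloop
endfacet
facet normal 0.108 -0.818 0.564
outer loop
vertex 0.275 -2.644 1.389
vertex 0.644 -3.0 0.802
vertex 1.678 -2.336 1.567
endloop
endfacet
facet normal -0.817 0.092 -0.569
outer loop
vertex 0.644 -3.0 0.802
vertex 0.682 -2.224 0.873
vertex 1.051 -2.581 0.286
endloop
endfacet
facet normal 0.610 -0.778 -0.150
outer loop
vertex 0.644 -3.0 0.802
vertex 1.051 -2.581 0.286
vertex 1.678 -2.336 1.567
endloop
endfacet
facet normal -0.759 -0.143 -0.635
outer loop
vertex -2.116 2.822 1.806
vertex -2.898 3.833 2.513
vertex -1.798 3.43 1.289
endloop
endfacet
facet normal 0.535 -0.692 -0.485
outer loop
vertex -0.962 3.587 1.987
vertex -2.116 2.822 1.806
vertex -1.798 3.43 1.289
endloop
endfacet
facet normal -0.759 -0.143 -0.635
outer loop
vertex -1.798 3.43 1.289
vertex -2.898 3.833 2.513
vertex -2.579 4.441 1.995
endloop
endfacet
facet normal 0.370 0.707 -0.603
outer loop
vertex -2.579 4.441 1.995
vertex -0.962 3.587 1.987
vertex -1.798 3.43 1.289
endloop
endfacet
facet normal -0.370 -0.707 0.602
outer loop
vertex -2.116 2.822 1.806
vertex -2.062 3.99 3.211
vertex -2.898 3.833 2.513
endloop
endfacet
facet normal 0.535 -0.693 -0.484
outer loop
vertex -1.281 2.979 2.505
vertex -2.116 2.822 1.806
vertex -0.962 3.587 1.987
endloop
endfacet
facet normal -0.371 -0.707 0.602
outer loop
vertex -1.281 2.979 2.505
vertex -2.062 3.99 3.211
vertex -2.116 2.822 1.806
endloop
endfacet
facet normal -0.534 0.693 0.484
outer loop
vertex -2.898 3.833 2.513
vertex -2.062 3.99 3.211
vertex -2.579 4.441 1.995
endloop
endfacet
facet normal 0.371 0.707 -0.602
outer loop
vertex -1.744 4.598 2.694
vertex -0.962 3.587 1.987
vertex -2.579 4.441 1.995
endloop
endfacet
facet normal -0.536 0.692 0.484
outer loop
vertex -2.579 4.441 1.995
vertex -2.062 3.99 3.211
vertex -1.744 4.598 2.694
endloop
endfacet
facet normal 0.759 0.143 0.635
outer loop
vertex -1.744 4.598 2.694
vertex -1.281 2.979 2.505
vertex -0.962 3.587 1.987
endloop
endfacet
facet normal 0.759 0.143 0.635
outer loop
vertex -2.062 3.99 3.211
vertex -1.281 2.979 2.505
vertex -1.744 4.598 2.694
endloop
endfacet
facet normal -0.664 0.382 -0.643
outer loop
vertex -2.203 -2.596 -2.107
vertex -1.113 -0.814 -2.174
vertex -1.389 -3.138 -3.27
endloop
endfacet
facet normal -0.521 -0.853 0.032
outer loop
vertex -0.227 -3.806 -2.146
vertex -2.203 -2.596 -2.107
vertex -1.389 -3.138 -3.27
endloop
endfacet
facet normal -0.664 0.382 -0.642
outer loop
vertex -1.389 -3.138 -3.27
vertex -1.113 -0.814 -2.174
vertex -0.299 -1.356 -3.338
endloop
endfacet
facet normal 0.535 -0.357 -0.766
outer loop
vertex -0.299 -1.356 -3.338
vertex -0.227 -3.806 -2.146
vertex -1.389 -3.138 -3.27
endloop
endfacet
facet normal -0.536 0.356 0.766
outer loop
vertex -2.203 -2.596 -2.107
vertex 0.049 -1.482 -1.05
vertex -1.113 -0.814 -2.174
endloop
endfacet
facet normal -0.521 -0.853 0.032
outer loop
vertex -1.041 -3.264 -0.982
vertex -2.203 -2.596 -2.107
vertex -0.227 -3.806 -2.146
endloop
endfacet
facet normal -0.536 0.357 0.765
outer loop
vertex -1.041 -3.264 -0.982
vertex 0.049 -1.482 -1.05
vertex -2.203 -2.596 -2.107
endloop
endfacet
facet normal 0.521 0.853 -0.032
outer loop
vertex -1.113 -0.814 -2.174
vertex 0.049 -1.482 -1.05
vertex -0.299 -1.356 -3.338
endloop
endfacet
facet normal 0.536 -0.357 -0.765
outer loop
vertex 0.863 -2.024 -2.213
vertex -0.227 -3.806 -2.146
vertex -0.299 -1.356 -3.338
endloop
endfacet
facet normal 0.521 0.853 -0.032
outer loop
vertex -0.299 -1.356 -3.338
vertex 0.049 -1.482 -1.05
vertex 0.863 -2.024 -2.213
endloop
endfacet
facet normal 0.664 -0.382 0.642
outer loop
vertex 0.863 -2.024 -2.213
vertex -1.041 -3.264 -0.982
vertex -0.227 -3.806 -2.146
endloop
endfacet
facet normal 0.664 -0.382 0.643
outer loop
vertex 0.049 -1.482 -1.05
vertex -1.041 -3.264 -0.982
vertex 0.863 -2.024 -2.213
endloop
endfacet

endsolid


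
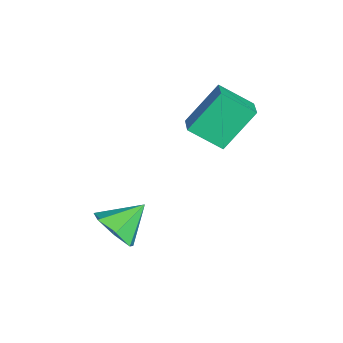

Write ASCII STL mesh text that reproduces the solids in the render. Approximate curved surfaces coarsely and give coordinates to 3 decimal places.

solid 
facet normal 0.458 -0.677 -0.576
outer loop
vertex 1.405 -2.999 -2.301
vertex 0.682 -3.601 -2.168
vertex 0.791 -2.948 -2.849
endloop
endfacet
facet normal 0.186 0.976 -0.117
outer loop
vertex 1.405 -2.999 -2.301
vertex 0.791 -2.948 -2.849
vertex 0.018 -2.619 -1.332
endloop
endfacet
facet normal 0.458 -0.677 -0.576
outer loop
vertex 0.791 -2.948 -2.849
vertex 0.682 -3.601 -2.168
vertex 0.095 -3.389 -2.884
endloop
endfacet
facet normal -0.473 0.780 -0.410
outer loop
vertex 0.791 -2.948 -2.849
vertex 0.095 -3.389 -2.884
vertex 0.018 -2.619 -1.332
endloop
endfacet
facet normal 0.458 -0.677 -0.576
outer loop
vertex 0.095 -3.389 -2.884
vertex 0.682 -3.601 -2.168
vertex -0.158 -3.99 -2.379
endloop
endfacet
facet normal -0.951 0.255 -0.174
outer loop
vertex 0.095 -3.389 -2.884
vertex -0.158 -3.99 -2.379
vertex 0.018 -2.619 -1.332
endloop
endfacet
facet normal 0.458 -0.677 -0.576
outer loop
vertex -0.158 -3.99 -2.379
vertex 0.682 -3.601 -2.168
vertex 0.221 -4.298 -1.715
endloop
endfacet
facet normal -0.888 -0.202 0.413
outer loop
vertex -0.158 -3.99 -2.379
vertex 0.221 -4.298 -1.715
vertex 0.018 -2.619 -1.332
endloop
endfacet
facet normal 0.458 -0.677 -0.576
outer loop
vertex 0.221 -4.298 -1.715
vertex 0.682 -3.601 -2.168
vertex 0.948 -4.081 -1.392
endloop
endfacet
facet normal -0.331 -0.248 0.911
outer loop
vertex 0.221 -4.298 -1.715
vertex 0.948 -4.081 -1.392
vertex 0.018 -2.619 -1.332
endloop
endfacet
facet normal 0.458 -0.677 -0.576
outer loop
vertex 0.948 -4.081 -1.392
vertex 0.682 -3.601 -2.168
vertex 1.474 -3.503 -1.653
endloop
endfacet
facet normal 0.300 0.152 0.942
outer loop
vertex 0.948 -4.081 -1.392
vertex 1.474 -3.503 -1.653
vertex 0.018 -2.619 -1.332
endloop
endfacet
facet normal 0.458 -0.677 -0.576
outer loop
vertex 1.474 -3.503 -1.653
vertex 0.682 -3.601 -2.168
vertex 1.405 -2.999 -2.301
endloop
endfacet
facet normal 0.530 0.696 0.485
outer loop
vertex 1.474 -3.503 -1.653
vertex 1.405 -2.999 -2.301
vertex 0.018 -2.619 -1.332
endloop
endfacet
facet normal -0.948 -0.132 -0.291
outer loop
vertex -4.127 -0.425 1.654
vertex -4.032 0.809 0.788
vertex -3.516 -1.52 0.161
endloop
endfacet
facet normal -0.063 -0.817 0.573
outer loop
vertex -2.568 -1.389 0.452
vertex -4.127 -0.425 1.654
vertex -3.516 -1.52 0.161
endloop
endfacet
facet normal -0.947 -0.131 -0.292
outer loop
vertex -3.516 -1.52 0.161
vertex -4.032 0.809 0.788
vertex -3.42 -0.287 -0.705
endloop
endfacet
facet normal 0.313 -0.562 -0.766
outer loop
vertex -3.42 -0.287 -0.705
vertex -2.568 -1.389 0.452
vertex -3.516 -1.52 0.161
endloop
endfacet
facet normal -0.313 0.562 0.766
outer loop
vertex -4.127 -0.425 1.654
vertex -3.084 0.94 1.079
vertex -4.032 0.809 0.788
endloop
endfacet
facet normal -0.063 -0.817 0.574
outer loop
vertex -3.18 -0.293 1.945
vertex -4.127 -0.425 1.654
vertex -2.568 -1.389 0.452
endloop
endfacet
facet normal -0.314 0.562 0.765
outer loop
vertex -3.18 -0.293 1.945
vertex -3.084 0.94 1.079
vertex -4.127 -0.425 1.654
endloop
endfacet
facet normal 0.063 0.817 -0.574
outer loop
vertex -4.032 0.809 0.788
vertex -3.084 0.94 1.079
vertex -3.42 -0.287 -0.705
endloop
endfacet
facet normal 0.314 -0.562 -0.766
outer loop
vertex -2.473 -0.155 -0.414
vertex -2.568 -1.389 0.452
vertex -3.42 -0.287 -0.705
endloop
endfacet
facet normal 0.062 0.817 -0.574
outer loop
vertex -3.42 -0.287 -0.705
vertex -3.084 0.94 1.079
vertex -2.473 -0.155 -0.414
endloop
endfacet
facet normal 0.947 0.132 0.292
outer loop
vertex -2.473 -0.155 -0.414
vertex -3.18 -0.293 1.945
vertex -2.568 -1.389 0.452
endloop
endfacet
facet normal 0.948 0.131 0.292
outer loop
vertex -3.084 0.94 1.079
vertex -3.18 -0.293 1.945
vertex -2.473 -0.155 -0.414
endloop
endfacet

endsolid


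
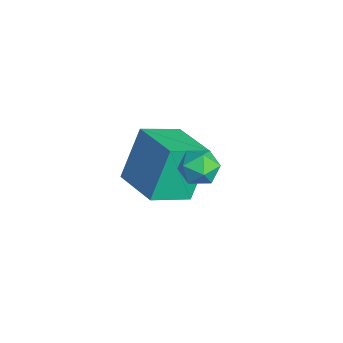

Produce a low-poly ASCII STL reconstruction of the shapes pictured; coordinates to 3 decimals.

solid 
facet normal 0.619 0.415 0.667
outer loop
vertex 0.454 -1.573 -0.343
vertex 0.273 -2.045 0.118
vertex 0.801 -2.16 -0.3
endloop
endfacet
facet normal 0.861 0.509 0.004
outer loop
vertex 0.454 -1.573 -0.343
vertex 0.801 -2.16 -0.3
vertex 0.648 -1.897 -0.912
endloop
endfacet
facet normal 0.359 0.858 -0.367
outer loop
vertex 0.454 -1.573 -0.343
vertex 0.648 -1.897 -0.912
vertex 0.025 -1.62 -0.873
endloop
endfacet
facet normal -0.193 0.979 0.069
outer loop
vertex 0.454 -1.573 -0.343
vertex 0.025 -1.62 -0.873
vertex -0.207 -1.711 -0.236
endloop
endfacet
facet normal -0.032 0.705 0.709
outer loop
vertex 0.454 -1.573 -0.343
vertex -0.207 -1.711 -0.236
vertex 0.273 -2.045 0.118
endloop
endfacet
facet normal 0.947 -0.133 -0.294
outer loop
vertex 0.648 -1.897 -0.912
vertex 0.801 -2.16 -0.3
vertex 0.587 -2.569 -0.804
endloop
endfacet
facet normal 0.555 -0.288 0.780
outer loop
vertex 0.801 -2.16 -0.3
vertex 0.273 -2.045 0.118
vertex 0.355 -2.66 -0.167
endloop
endfacet
facet normal -0.499 0.181 0.848
outer loop
vertex 0.273 -2.045 0.118
vertex -0.207 -1.711 -0.236
vertex -0.268 -2.383 -0.128
endloop
endfacet
facet normal -0.757 0.626 -0.186
outer loop
vertex -0.207 -1.711 -0.236
vertex 0.025 -1.62 -0.873
vertex -0.421 -2.12 -0.74
endloop
endfacet
facet normal 0.136 0.431 -0.892
outer loop
vertex 0.025 -1.62 -0.873
vertex 0.648 -1.897 -0.912
vertex 0.107 -2.235 -1.158
endloop
endfacet
facet normal 0.193 -0.979 -0.069
outer loop
vertex -0.074 -2.707 -0.697
vertex 0.587 -2.569 -0.804
vertex 0.355 -2.66 -0.167
endloop
endfacet
facet normal -0.359 -0.858 0.367
outer loop
vertex -0.074 -2.707 -0.697
vertex 0.355 -2.66 -0.167
vertex -0.268 -2.383 -0.128
endloop
endfacet
facet normal -0.861 -0.509 -0.004
outer loop
vertex -0.074 -2.707 -0.697
vertex -0.268 -2.383 -0.128
vertex -0.421 -2.12 -0.74
endloop
endfacet
facet normal -0.619 -0.415 -0.667
outer loop
vertex -0.074 -2.707 -0.697
vertex -0.421 -2.12 -0.74
vertex 0.107 -2.235 -1.158
endloop
endfacet
facet normal 0.032 -0.705 -0.709
outer loop
vertex -0.074 -2.707 -0.697
vertex 0.107 -2.235 -1.158
vertex 0.587 -2.569 -0.804
endloop
endfacet
facet normal 0.757 -0.626 0.186
outer loop
vertex 0.355 -2.66 -0.167
vertex 0.587 -2.569 -0.804
vertex 0.801 -2.16 -0.3
endloop
endfacet
facet normal -0.136 -0.431 0.892
outer loop
vertex -0.268 -2.383 -0.128
vertex 0.355 -2.66 -0.167
vertex 0.273 -2.045 0.118
endloop
endfacet
facet normal -0.947 0.133 0.294
outer loop
vertex -0.421 -2.12 -0.74
vertex -0.268 -2.383 -0.128
vertex -0.207 -1.711 -0.236
endloop
endfacet
facet normal -0.555 0.288 -0.780
outer loop
vertex 0.107 -2.235 -1.158
vertex -0.421 -2.12 -0.74
vertex 0.025 -1.62 -0.873
endloop
endfacet
facet normal 0.499 -0.181 -0.848
outer loop
vertex 0.587 -2.569 -0.804
vertex 0.107 -2.235 -1.158
vertex 0.648 -1.897 -0.912
endloop
endfacet
facet normal -0.938 -0.323 -0.128
outer loop
vertex -3.837 -2.885 -2.276
vertex -4.213 -1.518 -2.975
vertex -3.332 -3.648 -4.043
endloop
endfacet
facet normal 0.237 -0.865 0.441
outer loop
vertex -1.747 -3.102 -3.825
vertex -3.837 -2.885 -2.276
vertex -3.332 -3.648 -4.043
endloop
endfacet
facet normal -0.938 -0.323 -0.129
outer loop
vertex -3.332 -3.648 -4.043
vertex -4.213 -1.518 -2.975
vertex -3.707 -2.282 -4.741
endloop
endfacet
facet normal 0.254 -0.384 -0.888
outer loop
vertex -3.707 -2.282 -4.741
vertex -1.747 -3.102 -3.825
vertex -3.332 -3.648 -4.043
endloop
endfacet
facet normal -0.254 0.384 0.888
outer loop
vertex -3.837 -2.885 -2.276
vertex -2.628 -0.972 -2.757
vertex -4.213 -1.518 -2.975
endloop
endfacet
facet normal 0.238 -0.865 0.442
outer loop
vertex -2.253 -2.338 -2.059
vertex -3.837 -2.885 -2.276
vertex -1.747 -3.102 -3.825
endloop
endfacet
facet normal -0.254 0.384 0.888
outer loop
vertex -2.253 -2.338 -2.059
vertex -2.628 -0.972 -2.757
vertex -3.837 -2.885 -2.276
endloop
endfacet
facet normal -0.237 0.865 -0.442
outer loop
vertex -4.213 -1.518 -2.975
vertex -2.628 -0.972 -2.757
vertex -3.707 -2.282 -4.741
endloop
endfacet
facet normal 0.254 -0.384 -0.888
outer loop
vertex -2.123 -1.735 -4.524
vertex -1.747 -3.102 -3.825
vertex -3.707 -2.282 -4.741
endloop
endfacet
facet normal -0.238 0.865 -0.442
outer loop
vertex -3.707 -2.282 -4.741
vertex -2.628 -0.972 -2.757
vertex -2.123 -1.735 -4.524
endloop
endfacet
facet normal 0.937 0.324 0.129
outer loop
vertex -2.123 -1.735 -4.524
vertex -2.253 -2.338 -2.059
vertex -1.747 -3.102 -3.825
endloop
endfacet
facet normal 0.938 0.323 0.128
outer loop
vertex -2.628 -0.972 -2.757
vertex -2.253 -2.338 -2.059
vertex -2.123 -1.735 -4.524
endloop
endfacet

endsolid


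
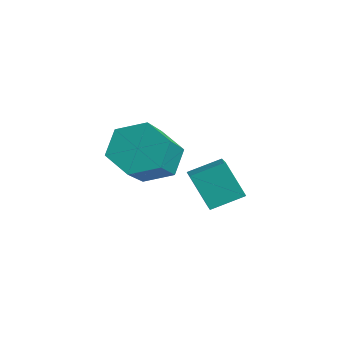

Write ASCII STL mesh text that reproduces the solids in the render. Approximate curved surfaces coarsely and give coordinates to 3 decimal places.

solid 
facet normal -0.783 0.471 -0.406
outer loop
vertex -3.73 -0.024 -2.088
vertex -3.366 0.947 -1.664
vertex -3.03 0.193 -3.185
endloop
endfacet
facet normal -0.325 -0.866 -0.379
outer loop
vertex -1.934 -0.467 -2.616
vertex -3.73 -0.024 -2.088
vertex -3.03 0.193 -3.185
endloop
endfacet
facet normal -0.782 0.472 -0.407
outer loop
vertex -3.03 0.193 -3.185
vertex -3.366 0.947 -1.664
vertex -2.665 1.163 -2.762
endloop
endfacet
facet normal 0.530 0.163 -0.832
outer loop
vertex -2.665 1.163 -2.762
vertex -1.934 -0.467 -2.616
vertex -3.03 0.193 -3.185
endloop
endfacet
facet normal -0.531 -0.164 0.832
outer loop
vertex -3.73 -0.024 -2.088
vertex -2.27 0.287 -1.095
vertex -3.366 0.947 -1.664
endloop
endfacet
facet normal -0.325 -0.867 -0.378
outer loop
vertex -2.635 -0.683 -1.518
vertex -3.73 -0.024 -2.088
vertex -1.934 -0.467 -2.616
endloop
endfacet
facet normal -0.531 -0.163 0.832
outer loop
vertex -2.635 -0.683 -1.518
vertex -2.27 0.287 -1.095
vertex -3.73 -0.024 -2.088
endloop
endfacet
facet normal 0.325 0.867 0.378
outer loop
vertex -3.366 0.947 -1.664
vertex -2.27 0.287 -1.095
vertex -2.665 1.163 -2.762
endloop
endfacet
facet normal 0.531 0.164 -0.831
outer loop
vertex -1.57 0.504 -2.192
vertex -1.934 -0.467 -2.616
vertex -2.665 1.163 -2.762
endloop
endfacet
facet normal 0.325 0.867 0.379
outer loop
vertex -2.665 1.163 -2.762
vertex -2.27 0.287 -1.095
vertex -1.57 0.504 -2.192
endloop
endfacet
facet normal 0.783 -0.471 0.407
outer loop
vertex -1.57 0.504 -2.192
vertex -2.635 -0.683 -1.518
vertex -1.934 -0.467 -2.616
endloop
endfacet
facet normal 0.783 -0.472 0.406
outer loop
vertex -2.27 0.287 -1.095
vertex -2.635 -0.683 -1.518
vertex -1.57 0.504 -2.192
endloop
endfacet
facet normal -0.544 0.594 -0.592
outer loop
vertex -2.37 -1.354 -1.129
vertex -3.13 -1.59 -0.667
vertex -2.634 -0.865 -0.395
endloop
endfacet
facet normal 0.789 0.603 -0.118
outer loop
vertex -2.37 -1.354 -1.129
vertex -2.634 -0.865 -0.395
vertex -1.31 -2.514 0.026
endloop
endfacet
facet normal 0.789 0.603 -0.119
outer loop
vertex -1.31 -2.514 0.026
vertex -2.634 -0.865 -0.395
vertex -1.573 -2.025 0.76
endloop
endfacet
facet normal 0.544 -0.595 0.591
outer loop
vertex -1.31 -2.514 0.026
vertex -1.573 -2.025 0.76
vertex -2.07 -2.75 0.487
endloop
endfacet
facet normal -0.544 0.594 -0.592
outer loop
vertex -2.634 -0.865 -0.395
vertex -3.13 -1.59 -0.667
vertex -3.394 -1.101 0.066
endloop
endfacet
facet normal 0.146 0.762 0.631
outer loop
vertex -2.634 -0.865 -0.395
vertex -3.394 -1.101 0.066
vertex -1.573 -2.025 0.76
endloop
endfacet
facet normal 0.146 0.762 0.631
outer loop
vertex -1.573 -2.025 0.76
vertex -3.394 -1.101 0.066
vertex -2.334 -2.261 1.221
endloop
endfacet
facet normal 0.543 -0.595 0.592
outer loop
vertex -1.573 -2.025 0.76
vertex -2.334 -2.261 1.221
vertex -2.07 -2.75 0.487
endloop
endfacet
facet normal -0.544 0.594 -0.592
outer loop
vertex -3.394 -1.101 0.066
vertex -3.13 -1.59 -0.667
vertex -3.89 -1.826 -0.206
endloop
endfacet
facet normal -0.643 0.159 0.749
outer loop
vertex -3.394 -1.101 0.066
vertex -3.89 -1.826 -0.206
vertex -2.334 -2.261 1.221
endloop
endfacet
facet normal -0.643 0.159 0.749
outer loop
vertex -2.334 -2.261 1.221
vertex -3.89 -1.826 -0.206
vertex -2.83 -2.986 0.949
endloop
endfacet
facet normal 0.544 -0.594 0.592
outer loop
vertex -2.334 -2.261 1.221
vertex -2.83 -2.986 0.949
vertex -2.07 -2.75 0.487
endloop
endfacet
facet normal -0.544 0.595 -0.591
outer loop
vertex -3.89 -1.826 -0.206
vertex -3.13 -1.59 -0.667
vertex -3.627 -2.315 -0.94
endloop
endfacet
facet normal -0.789 -0.603 0.119
outer loop
vertex -3.89 -1.826 -0.206
vertex -3.627 -2.315 -0.94
vertex -2.83 -2.986 0.949
endloop
endfacet
facet normal -0.789 -0.603 0.118
outer loop
vertex -2.83 -2.986 0.949
vertex -3.627 -2.315 -0.94
vertex -2.566 -3.475 0.215
endloop
endfacet
facet normal 0.544 -0.594 0.592
outer loop
vertex -2.83 -2.986 0.949
vertex -2.566 -3.475 0.215
vertex -2.07 -2.75 0.487
endloop
endfacet
facet normal -0.543 0.595 -0.592
outer loop
vertex -3.627 -2.315 -0.94
vertex -3.13 -1.59 -0.667
vertex -2.866 -2.079 -1.401
endloop
endfacet
facet normal -0.146 -0.762 -0.631
outer loop
vertex -3.627 -2.315 -0.94
vertex -2.866 -2.079 -1.401
vertex -2.566 -3.475 0.215
endloop
endfacet
facet normal -0.146 -0.762 -0.631
outer loop
vertex -2.566 -3.475 0.215
vertex -2.866 -2.079 -1.401
vertex -1.806 -3.239 -0.246
endloop
endfacet
facet normal 0.544 -0.594 0.592
outer loop
vertex -2.566 -3.475 0.215
vertex -1.806 -3.239 -0.246
vertex -2.07 -2.75 0.487
endloop
endfacet
facet normal -0.544 0.594 -0.592
outer loop
vertex -2.866 -2.079 -1.401
vertex -3.13 -1.59 -0.667
vertex -2.37 -1.354 -1.129
endloop
endfacet
facet normal 0.643 -0.159 -0.749
outer loop
vertex -2.866 -2.079 -1.401
vertex -2.37 -1.354 -1.129
vertex -1.806 -3.239 -0.246
endloop
endfacet
facet normal 0.643 -0.159 -0.749
outer loop
vertex -1.806 -3.239 -0.246
vertex -2.37 -1.354 -1.129
vertex -1.31 -2.514 0.026
endloop
endfacet
facet normal 0.544 -0.594 0.592
outer loop
vertex -1.806 -3.239 -0.246
vertex -1.31 -2.514 0.026
vertex -2.07 -2.75 0.487
endloop
endfacet

endsolid


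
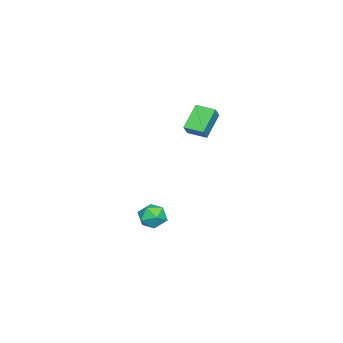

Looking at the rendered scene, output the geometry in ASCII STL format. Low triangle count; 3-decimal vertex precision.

solid 
facet normal -0.752 0.278 0.598
outer loop
vertex -1.332 0.997 -3.787
vertex -1.135 0.409 -3.266
vertex -0.804 1.144 -3.191
endloop
endfacet
facet normal -0.497 0.836 0.234
outer loop
vertex -1.332 0.997 -3.787
vertex -0.804 1.144 -3.191
vertex -0.666 1.434 -3.934
endloop
endfacet
facet normal -0.555 0.691 -0.463
outer loop
vertex -1.332 0.997 -3.787
vertex -0.666 1.434 -3.934
vertex -0.912 0.878 -4.469
endloop
endfacet
facet normal -0.847 0.043 -0.529
outer loop
vertex -1.332 0.997 -3.787
vertex -0.912 0.878 -4.469
vertex -1.202 0.244 -4.056
endloop
endfacet
facet normal -0.969 -0.212 0.127
outer loop
vertex -1.332 0.997 -3.787
vertex -1.202 0.244 -4.056
vertex -1.135 0.409 -3.266
endloop
endfacet
facet normal 0.197 0.900 0.388
outer loop
vertex -0.666 1.434 -3.934
vertex -0.804 1.144 -3.191
vertex -0.058 1.116 -3.504
endloop
endfacet
facet normal -0.217 -0.002 0.976
outer loop
vertex -0.804 1.144 -3.191
vertex -1.135 0.409 -3.266
vertex -0.348 0.482 -3.091
endloop
endfacet
facet normal -0.567 -0.795 0.214
outer loop
vertex -1.135 0.409 -3.266
vertex -1.202 0.244 -4.056
vertex -0.594 -0.074 -3.626
endloop
endfacet
facet normal -0.370 -0.383 -0.847
outer loop
vertex -1.202 0.244 -4.056
vertex -0.912 0.878 -4.469
vertex -0.456 0.216 -4.369
endloop
endfacet
facet normal 0.103 0.666 -0.739
outer loop
vertex -0.912 0.878 -4.469
vertex -0.666 1.434 -3.934
vertex -0.125 0.951 -4.294
endloop
endfacet
facet normal 0.847 -0.043 0.529
outer loop
vertex 0.072 0.363 -3.773
vertex -0.058 1.116 -3.504
vertex -0.348 0.482 -3.091
endloop
endfacet
facet normal 0.555 -0.691 0.463
outer loop
vertex 0.072 0.363 -3.773
vertex -0.348 0.482 -3.091
vertex -0.594 -0.074 -3.626
endloop
endfacet
facet normal 0.497 -0.836 -0.234
outer loop
vertex 0.072 0.363 -3.773
vertex -0.594 -0.074 -3.626
vertex -0.456 0.216 -4.369
endloop
endfacet
facet normal 0.752 -0.278 -0.598
outer loop
vertex 0.072 0.363 -3.773
vertex -0.456 0.216 -4.369
vertex -0.125 0.951 -4.294
endloop
endfacet
facet normal 0.969 0.212 -0.127
outer loop
vertex 0.072 0.363 -3.773
vertex -0.125 0.951 -4.294
vertex -0.058 1.116 -3.504
endloop
endfacet
facet normal 0.370 0.383 0.847
outer loop
vertex -0.348 0.482 -3.091
vertex -0.058 1.116 -3.504
vertex -0.804 1.144 -3.191
endloop
endfacet
facet normal -0.103 -0.666 0.739
outer loop
vertex -0.594 -0.074 -3.626
vertex -0.348 0.482 -3.091
vertex -1.135 0.409 -3.266
endloop
endfacet
facet normal -0.197 -0.900 -0.388
outer loop
vertex -0.456 0.216 -4.369
vertex -0.594 -0.074 -3.626
vertex -1.202 0.244 -4.056
endloop
endfacet
facet normal 0.217 0.002 -0.976
outer loop
vertex -0.125 0.951 -4.294
vertex -0.456 0.216 -4.369
vertex -0.912 0.878 -4.469
endloop
endfacet
facet normal 0.567 0.795 -0.214
outer loop
vertex -0.058 1.116 -3.504
vertex -0.125 0.951 -4.294
vertex -0.666 1.434 -3.934
endloop
endfacet
facet normal -0.680 -0.016 -0.733
outer loop
vertex -2.382 2.414 2.836
vertex -2.29 3.424 2.728
vertex -1.268 2.202 1.808
endloop
endfacet
facet normal -0.091 -0.990 0.106
outer loop
vertex -0.69 2.216 2.432
vertex -2.382 2.414 2.836
vertex -1.268 2.202 1.808
endloop
endfacet
facet normal -0.679 -0.016 -0.734
outer loop
vertex -1.268 2.202 1.808
vertex -2.29 3.424 2.728
vertex -1.176 3.213 1.701
endloop
endfacet
facet normal 0.728 -0.137 -0.671
outer loop
vertex -1.176 3.213 1.701
vertex -0.69 2.216 2.432
vertex -1.268 2.202 1.808
endloop
endfacet
facet normal -0.728 0.138 0.671
outer loop
vertex -2.382 2.414 2.836
vertex -1.712 3.438 3.352
vertex -2.29 3.424 2.728
endloop
endfacet
facet normal -0.091 -0.990 0.105
outer loop
vertex -1.804 2.427 3.459
vertex -2.382 2.414 2.836
vertex -0.69 2.216 2.432
endloop
endfacet
facet normal -0.728 0.137 0.672
outer loop
vertex -1.804 2.427 3.459
vertex -1.712 3.438 3.352
vertex -2.382 2.414 2.836
endloop
endfacet
facet normal 0.090 0.990 -0.106
outer loop
vertex -2.29 3.424 2.728
vertex -1.712 3.438 3.352
vertex -1.176 3.213 1.701
endloop
endfacet
facet normal 0.727 -0.138 -0.672
outer loop
vertex -0.598 3.226 2.324
vertex -0.69 2.216 2.432
vertex -1.176 3.213 1.701
endloop
endfacet
facet normal 0.091 0.990 -0.105
outer loop
vertex -1.176 3.213 1.701
vertex -1.712 3.438 3.352
vertex -0.598 3.226 2.324
endloop
endfacet
facet normal 0.679 0.017 0.734
outer loop
vertex -0.598 3.226 2.324
vertex -1.804 2.427 3.459
vertex -0.69 2.216 2.432
endloop
endfacet
facet normal 0.680 0.016 0.733
outer loop
vertex -1.712 3.438 3.352
vertex -1.804 2.427 3.459
vertex -0.598 3.226 2.324
endloop
endfacet

endsolid


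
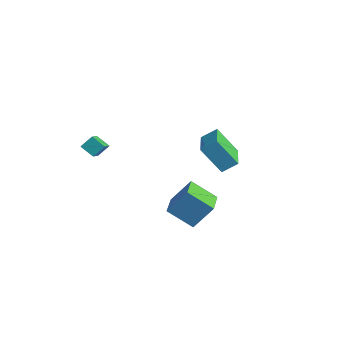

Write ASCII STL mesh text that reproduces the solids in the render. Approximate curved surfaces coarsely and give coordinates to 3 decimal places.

solid 
facet normal -0.597 0.632 -0.494
outer loop
vertex -3.657 -1.233 2.683
vertex -3.496 -0.605 3.292
vertex -2.922 -0.932 2.18
endloop
endfacet
facet normal -0.180 -0.706 -0.685
outer loop
vertex -2.164 -1.735 2.808
vertex -3.657 -1.233 2.683
vertex -2.922 -0.932 2.18
endloop
endfacet
facet normal -0.596 0.633 -0.494
outer loop
vertex -2.922 -0.932 2.18
vertex -3.496 -0.605 3.292
vertex -2.761 -0.304 2.79
endloop
endfacet
facet normal 0.782 0.319 -0.535
outer loop
vertex -2.761 -0.304 2.79
vertex -2.164 -1.735 2.808
vertex -2.922 -0.932 2.18
endloop
endfacet
facet normal -0.782 -0.319 0.536
outer loop
vertex -3.657 -1.233 2.683
vertex -2.738 -1.408 3.92
vertex -3.496 -0.605 3.292
endloop
endfacet
facet normal -0.180 -0.705 -0.686
outer loop
vertex -2.899 -2.036 3.31
vertex -3.657 -1.233 2.683
vertex -2.164 -1.735 2.808
endloop
endfacet
facet normal -0.782 -0.320 0.535
outer loop
vertex -2.899 -2.036 3.31
vertex -2.738 -1.408 3.92
vertex -3.657 -1.233 2.683
endloop
endfacet
facet normal 0.179 0.706 0.686
outer loop
vertex -3.496 -0.605 3.292
vertex -2.738 -1.408 3.92
vertex -2.761 -0.304 2.79
endloop
endfacet
facet normal 0.782 0.319 -0.536
outer loop
vertex -2.003 -1.107 3.417
vertex -2.164 -1.735 2.808
vertex -2.761 -0.304 2.79
endloop
endfacet
facet normal 0.180 0.705 0.686
outer loop
vertex -2.761 -0.304 2.79
vertex -2.738 -1.408 3.92
vertex -2.003 -1.107 3.417
endloop
endfacet
facet normal 0.597 -0.632 0.494
outer loop
vertex -2.003 -1.107 3.417
vertex -2.899 -2.036 3.31
vertex -2.164 -1.735 2.808
endloop
endfacet
facet normal 0.597 -0.633 0.494
outer loop
vertex -2.738 -1.408 3.92
vertex -2.899 -2.036 3.31
vertex -2.003 -1.107 3.417
endloop
endfacet
facet normal -0.322 -0.512 -0.796
outer loop
vertex 3.529 -1.085 1.424
vertex 2.327 0.049 1.181
vertex 4.581 -0.186 0.419
endloop
endfacet
facet normal 0.720 -0.679 0.146
outer loop
vertex 5.133 0.691 1.779
vertex 3.529 -1.085 1.424
vertex 4.581 -0.186 0.419
endloop
endfacet
facet normal -0.322 -0.513 -0.796
outer loop
vertex 4.581 -0.186 0.419
vertex 2.327 0.049 1.181
vertex 3.379 0.948 0.175
endloop
endfacet
facet normal 0.615 0.525 -0.588
outer loop
vertex 3.379 0.948 0.175
vertex 5.133 0.691 1.779
vertex 4.581 -0.186 0.419
endloop
endfacet
facet normal -0.615 -0.525 0.588
outer loop
vertex 3.529 -1.085 1.424
vertex 2.879 0.926 2.541
vertex 2.327 0.049 1.181
endloop
endfacet
facet normal 0.720 -0.679 0.146
outer loop
vertex 4.081 -0.208 2.785
vertex 3.529 -1.085 1.424
vertex 5.133 0.691 1.779
endloop
endfacet
facet normal -0.615 -0.525 0.588
outer loop
vertex 4.081 -0.208 2.785
vertex 2.879 0.926 2.541
vertex 3.529 -1.085 1.424
endloop
endfacet
facet normal -0.720 0.679 -0.146
outer loop
vertex 2.327 0.049 1.181
vertex 2.879 0.926 2.541
vertex 3.379 0.948 0.175
endloop
endfacet
facet normal 0.615 0.526 -0.588
outer loop
vertex 3.931 1.825 1.536
vertex 5.133 0.691 1.779
vertex 3.379 0.948 0.175
endloop
endfacet
facet normal -0.719 0.679 -0.146
outer loop
vertex 3.379 0.948 0.175
vertex 2.879 0.926 2.541
vertex 3.931 1.825 1.536
endloop
endfacet
facet normal 0.323 0.513 0.796
outer loop
vertex 3.931 1.825 1.536
vertex 4.081 -0.208 2.785
vertex 5.133 0.691 1.779
endloop
endfacet
facet normal 0.322 0.513 0.796
outer loop
vertex 2.879 0.926 2.541
vertex 4.081 -0.208 2.785
vertex 3.931 1.825 1.536
endloop
endfacet
facet normal -0.447 -0.392 0.804
outer loop
vertex 2.152 3.127 4.36
vertex 0.559 4.351 4.07
vertex 1.702 2.397 3.754
endloop
endfacet
facet normal 0.785 -0.603 0.143
outer loop
vertex 2.561 3.149 2.21
vertex 2.152 3.127 4.36
vertex 1.702 2.397 3.754
endloop
endfacet
facet normal -0.447 -0.392 0.804
outer loop
vertex 1.702 2.397 3.754
vertex 0.559 4.351 4.07
vertex 0.109 3.621 3.464
endloop
endfacet
facet normal -0.429 -0.695 -0.577
outer loop
vertex 0.109 3.621 3.464
vertex 2.561 3.149 2.21
vertex 1.702 2.397 3.754
endloop
endfacet
facet normal 0.429 0.695 0.577
outer loop
vertex 2.152 3.127 4.36
vertex 1.418 5.103 2.526
vertex 0.559 4.351 4.07
endloop
endfacet
facet normal 0.785 -0.603 0.143
outer loop
vertex 3.011 3.879 2.816
vertex 2.152 3.127 4.36
vertex 2.561 3.149 2.21
endloop
endfacet
facet normal 0.429 0.695 0.577
outer loop
vertex 3.011 3.879 2.816
vertex 1.418 5.103 2.526
vertex 2.152 3.127 4.36
endloop
endfacet
facet normal -0.785 0.603 -0.143
outer loop
vertex 0.559 4.351 4.07
vertex 1.418 5.103 2.526
vertex 0.109 3.621 3.464
endloop
endfacet
facet normal -0.429 -0.695 -0.577
outer loop
vertex 0.968 4.373 1.92
vertex 2.561 3.149 2.21
vertex 0.109 3.621 3.464
endloop
endfacet
facet normal -0.785 0.603 -0.143
outer loop
vertex 0.109 3.621 3.464
vertex 1.418 5.103 2.526
vertex 0.968 4.373 1.92
endloop
endfacet
facet normal 0.447 0.392 -0.804
outer loop
vertex 0.968 4.373 1.92
vertex 3.011 3.879 2.816
vertex 2.561 3.149 2.21
endloop
endfacet
facet normal 0.447 0.392 -0.804
outer loop
vertex 1.418 5.103 2.526
vertex 3.011 3.879 2.816
vertex 0.968 4.373 1.92
endloop
endfacet

endsolid
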